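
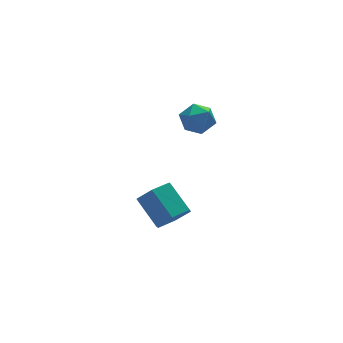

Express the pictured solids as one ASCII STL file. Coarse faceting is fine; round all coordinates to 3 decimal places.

solid 
facet normal 0.308 0.784 0.538
outer loop
vertex 2.109 3.29 2.486
vertex 2.041 2.828 3.198
vertex 2.774 2.837 2.765
endloop
endfacet
facet normal 0.592 0.797 -0.116
outer loop
vertex 2.109 3.29 2.486
vertex 2.774 2.837 2.765
vertex 2.589 2.853 1.934
endloop
endfacet
facet normal 0.057 0.806 -0.589
outer loop
vertex 2.109 3.29 2.486
vertex 2.589 2.853 1.934
vertex 1.741 2.854 1.853
endloop
endfacet
facet normal -0.559 0.798 -0.225
outer loop
vertex 2.109 3.29 2.486
vertex 1.741 2.854 1.853
vertex 1.403 2.838 2.635
endloop
endfacet
facet normal -0.403 0.785 0.471
outer loop
vertex 2.109 3.29 2.486
vertex 1.403 2.838 2.635
vertex 2.041 2.828 3.198
endloop
endfacet
facet normal 0.959 0.193 -0.210
outer loop
vertex 2.589 2.853 1.934
vertex 2.774 2.837 2.765
vertex 2.817 2.122 2.305
endloop
endfacet
facet normal 0.499 0.172 0.849
outer loop
vertex 2.774 2.837 2.765
vertex 2.041 2.828 3.198
vertex 2.479 2.106 3.087
endloop
endfacet
facet normal -0.650 0.173 0.740
outer loop
vertex 2.041 2.828 3.198
vertex 1.403 2.838 2.635
vertex 1.631 2.107 3.006
endloop
endfacet
facet normal -0.902 0.194 -0.386
outer loop
vertex 1.403 2.838 2.635
vertex 1.741 2.854 1.853
vertex 1.446 2.123 2.175
endloop
endfacet
facet normal 0.093 0.206 -0.974
outer loop
vertex 1.741 2.854 1.853
vertex 2.589 2.853 1.934
vertex 2.179 2.132 1.742
endloop
endfacet
facet normal 0.559 -0.798 0.225
outer loop
vertex 2.111 1.67 2.454
vertex 2.817 2.122 2.305
vertex 2.479 2.106 3.087
endloop
endfacet
facet normal -0.057 -0.806 0.589
outer loop
vertex 2.111 1.67 2.454
vertex 2.479 2.106 3.087
vertex 1.631 2.107 3.006
endloop
endfacet
facet normal -0.592 -0.797 0.116
outer loop
vertex 2.111 1.67 2.454
vertex 1.631 2.107 3.006
vertex 1.446 2.123 2.175
endloop
endfacet
facet normal -0.308 -0.784 -0.538
outer loop
vertex 2.111 1.67 2.454
vertex 1.446 2.123 2.175
vertex 2.179 2.132 1.742
endloop
endfacet
facet normal 0.403 -0.785 -0.471
outer loop
vertex 2.111 1.67 2.454
vertex 2.179 2.132 1.742
vertex 2.817 2.122 2.305
endloop
endfacet
facet normal 0.902 -0.194 0.386
outer loop
vertex 2.479 2.106 3.087
vertex 2.817 2.122 2.305
vertex 2.774 2.837 2.765
endloop
endfacet
facet normal -0.093 -0.206 0.974
outer loop
vertex 1.631 2.107 3.006
vertex 2.479 2.106 3.087
vertex 2.041 2.828 3.198
endloop
endfacet
facet normal -0.959 -0.193 0.210
outer loop
vertex 1.446 2.123 2.175
vertex 1.631 2.107 3.006
vertex 1.403 2.838 2.635
endloop
endfacet
facet normal -0.499 -0.172 -0.849
outer loop
vertex 2.179 2.132 1.742
vertex 1.446 2.123 2.175
vertex 1.741 2.854 1.853
endloop
endfacet
facet normal 0.650 -0.173 -0.740
outer loop
vertex 2.817 2.122 2.305
vertex 2.179 2.132 1.742
vertex 2.589 2.853 1.934
endloop
endfacet
facet normal 0.308 -0.744 -0.592
outer loop
vertex 1.466 1.504 -2.539
vertex 0.854 1.775 -3.198
vertex 1.725 2.13 -3.191
endloop
endfacet
facet normal 0.911 0.050 0.410
outer loop
vertex 1.466 1.504 -2.539
vertex 1.725 2.13 -3.191
vertex 0.958 2.733 -1.562
endloop
endfacet
facet normal 0.911 0.050 0.410
outer loop
vertex 0.958 2.733 -1.562
vertex 1.725 2.13 -3.191
vertex 1.217 3.359 -2.214
endloop
endfacet
facet normal -0.308 0.744 0.592
outer loop
vertex 0.958 2.733 -1.562
vertex 1.217 3.359 -2.214
vertex 0.346 3.005 -2.222
endloop
endfacet
facet normal 0.308 -0.745 -0.592
outer loop
vertex 1.725 2.13 -3.191
vertex 0.854 1.775 -3.198
vertex 1.113 2.401 -3.851
endloop
endfacet
facet normal 0.694 0.602 -0.396
outer loop
vertex 1.725 2.13 -3.191
vertex 1.113 2.401 -3.851
vertex 1.217 3.359 -2.214
endloop
endfacet
facet normal 0.694 0.602 -0.396
outer loop
vertex 1.217 3.359 -2.214
vertex 1.113 2.401 -3.851
vertex 0.605 3.63 -2.874
endloop
endfacet
facet normal -0.308 0.745 0.592
outer loop
vertex 1.217 3.359 -2.214
vertex 0.605 3.63 -2.874
vertex 0.346 3.005 -2.222
endloop
endfacet
facet normal 0.307 -0.745 -0.592
outer loop
vertex 1.113 2.401 -3.851
vertex 0.854 1.775 -3.198
vertex 0.242 2.047 -3.858
endloop
endfacet
facet normal -0.217 0.551 -0.806
outer loop
vertex 1.113 2.401 -3.851
vertex 0.242 2.047 -3.858
vertex 0.605 3.63 -2.874
endloop
endfacet
facet normal -0.217 0.551 -0.806
outer loop
vertex 0.605 3.63 -2.874
vertex 0.242 2.047 -3.858
vertex -0.266 3.276 -2.881
endloop
endfacet
facet normal -0.308 0.745 0.592
outer loop
vertex 0.605 3.63 -2.874
vertex -0.266 3.276 -2.881
vertex 0.346 3.005 -2.222
endloop
endfacet
facet normal 0.308 -0.744 -0.592
outer loop
vertex 0.242 2.047 -3.858
vertex 0.854 1.775 -3.198
vertex -0.017 1.421 -3.206
endloop
endfacet
facet normal -0.911 -0.050 -0.410
outer loop
vertex 0.242 2.047 -3.858
vertex -0.017 1.421 -3.206
vertex -0.266 3.276 -2.881
endloop
endfacet
facet normal -0.911 -0.050 -0.410
outer loop
vertex -0.266 3.276 -2.881
vertex -0.017 1.421 -3.206
vertex -0.525 2.65 -2.229
endloop
endfacet
facet normal -0.308 0.744 0.592
outer loop
vertex -0.266 3.276 -2.881
vertex -0.525 2.65 -2.229
vertex 0.346 3.005 -2.222
endloop
endfacet
facet normal 0.308 -0.745 -0.592
outer loop
vertex -0.017 1.421 -3.206
vertex 0.854 1.775 -3.198
vertex 0.595 1.15 -2.546
endloop
endfacet
facet normal -0.694 -0.602 0.396
outer loop
vertex -0.017 1.421 -3.206
vertex 0.595 1.15 -2.546
vertex -0.525 2.65 -2.229
endloop
endfacet
facet normal -0.694 -0.602 0.396
outer loop
vertex -0.525 2.65 -2.229
vertex 0.595 1.15 -2.546
vertex 0.087 2.379 -1.569
endloop
endfacet
facet normal -0.308 0.745 0.592
outer loop
vertex -0.525 2.65 -2.229
vertex 0.087 2.379 -1.569
vertex 0.346 3.005 -2.222
endloop
endfacet
facet normal 0.308 -0.745 -0.592
outer loop
vertex 0.595 1.15 -2.546
vertex 0.854 1.775 -3.198
vertex 1.466 1.504 -2.539
endloop
endfacet
facet normal 0.217 -0.551 0.806
outer loop
vertex 0.595 1.15 -2.546
vertex 1.466 1.504 -2.539
vertex 0.087 2.379 -1.569
endloop
endfacet
facet normal 0.217 -0.551 0.806
outer loop
vertex 0.087 2.379 -1.569
vertex 1.466 1.504 -2.539
vertex 0.958 2.733 -1.562
endloop
endfacet
facet normal -0.307 0.745 0.592
outer loop
vertex 0.087 2.379 -1.569
vertex 0.958 2.733 -1.562
vertex 0.346 3.005 -2.222
endloop
endfacet

endsolid


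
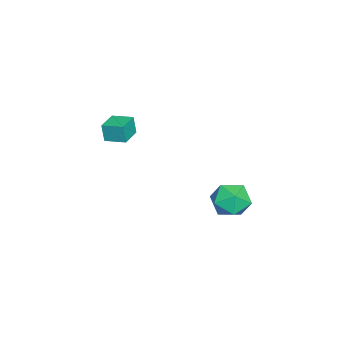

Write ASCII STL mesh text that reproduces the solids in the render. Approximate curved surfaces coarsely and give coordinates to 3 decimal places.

solid 
facet normal -0.983 0.179 -0.037
outer loop
vertex -1.777 -4.088 2.107
vertex -1.578 -2.959 2.284
vertex -1.711 -3.937 1.07
endloop
endfacet
facet normal -0.172 -0.973 -0.153
outer loop
vertex -0.482 -4.161 1.116
vertex -1.777 -4.088 2.107
vertex -1.711 -3.937 1.07
endloop
endfacet
facet normal -0.983 0.179 -0.037
outer loop
vertex -1.711 -3.937 1.07
vertex -1.578 -2.959 2.284
vertex -1.512 -2.808 1.247
endloop
endfacet
facet normal 0.063 0.144 -0.988
outer loop
vertex -1.512 -2.808 1.247
vertex -0.482 -4.161 1.116
vertex -1.711 -3.937 1.07
endloop
endfacet
facet normal -0.063 -0.144 0.988
outer loop
vertex -1.777 -4.088 2.107
vertex -0.349 -3.183 2.33
vertex -1.578 -2.959 2.284
endloop
endfacet
facet normal -0.172 -0.973 -0.153
outer loop
vertex -0.548 -4.312 2.153
vertex -1.777 -4.088 2.107
vertex -0.482 -4.161 1.116
endloop
endfacet
facet normal -0.063 -0.144 0.988
outer loop
vertex -0.548 -4.312 2.153
vertex -0.349 -3.183 2.33
vertex -1.777 -4.088 2.107
endloop
endfacet
facet normal 0.172 0.973 0.153
outer loop
vertex -1.578 -2.959 2.284
vertex -0.349 -3.183 2.33
vertex -1.512 -2.808 1.247
endloop
endfacet
facet normal 0.063 0.144 -0.988
outer loop
vertex -0.283 -3.032 1.293
vertex -0.482 -4.161 1.116
vertex -1.512 -2.808 1.247
endloop
endfacet
facet normal 0.172 0.973 0.153
outer loop
vertex -1.512 -2.808 1.247
vertex -0.349 -3.183 2.33
vertex -0.283 -3.032 1.293
endloop
endfacet
facet normal 0.983 -0.179 0.037
outer loop
vertex -0.283 -3.032 1.293
vertex -0.548 -4.312 2.153
vertex -0.482 -4.161 1.116
endloop
endfacet
facet normal 0.983 -0.179 0.037
outer loop
vertex -0.349 -3.183 2.33
vertex -0.548 -4.312 2.153
vertex -0.283 -3.032 1.293
endloop
endfacet
facet normal -0.420 0.875 0.241
outer loop
vertex 2.75 3.701 0.029
vertex 1.761 3.307 -0.262
vertex 2.118 3.192 0.777
endloop
endfacet
facet normal 0.157 0.750 0.643
outer loop
vertex 2.75 3.701 0.029
vertex 2.118 3.192 0.777
vertex 3.203 2.993 0.745
endloop
endfacet
facet normal 0.715 0.667 0.207
outer loop
vertex 2.75 3.701 0.029
vertex 3.203 2.993 0.745
vertex 3.517 2.985 -0.314
endloop
endfacet
facet normal 0.485 0.742 -0.463
outer loop
vertex 2.75 3.701 0.029
vertex 3.517 2.985 -0.314
vertex 2.626 3.179 -0.936
endloop
endfacet
facet normal -0.216 0.870 -0.443
outer loop
vertex 2.75 3.701 0.029
vertex 2.626 3.179 -0.936
vertex 1.761 3.307 -0.262
endloop
endfacet
facet normal 0.054 0.134 0.990
outer loop
vertex 3.203 2.993 0.745
vertex 2.118 3.192 0.777
vertex 2.494 2.161 0.896
endloop
endfacet
facet normal -0.878 0.337 0.339
outer loop
vertex 2.118 3.192 0.777
vertex 1.761 3.307 -0.262
vertex 1.603 2.355 0.274
endloop
endfacet
facet normal -0.550 0.329 -0.768
outer loop
vertex 1.761 3.307 -0.262
vertex 2.626 3.179 -0.936
vertex 1.917 2.347 -0.785
endloop
endfacet
facet normal 0.586 0.121 -0.801
outer loop
vertex 2.626 3.179 -0.936
vertex 3.517 2.985 -0.314
vertex 3.002 2.148 -0.817
endloop
endfacet
facet normal 0.959 0.001 0.284
outer loop
vertex 3.517 2.985 -0.314
vertex 3.203 2.993 0.745
vertex 3.359 2.033 0.222
endloop
endfacet
facet normal -0.485 -0.742 0.463
outer loop
vertex 2.37 1.639 -0.069
vertex 2.494 2.161 0.896
vertex 1.603 2.355 0.274
endloop
endfacet
facet normal -0.715 -0.667 -0.207
outer loop
vertex 2.37 1.639 -0.069
vertex 1.603 2.355 0.274
vertex 1.917 2.347 -0.785
endloop
endfacet
facet normal -0.157 -0.750 -0.643
outer loop
vertex 2.37 1.639 -0.069
vertex 1.917 2.347 -0.785
vertex 3.002 2.148 -0.817
endloop
endfacet
facet normal 0.420 -0.875 -0.241
outer loop
vertex 2.37 1.639 -0.069
vertex 3.002 2.148 -0.817
vertex 3.359 2.033 0.222
endloop
endfacet
facet normal 0.216 -0.870 0.443
outer loop
vertex 2.37 1.639 -0.069
vertex 3.359 2.033 0.222
vertex 2.494 2.161 0.896
endloop
endfacet
facet normal -0.586 -0.121 0.801
outer loop
vertex 1.603 2.355 0.274
vertex 2.494 2.161 0.896
vertex 2.118 3.192 0.777
endloop
endfacet
facet normal -0.959 -0.001 -0.284
outer loop
vertex 1.917 2.347 -0.785
vertex 1.603 2.355 0.274
vertex 1.761 3.307 -0.262
endloop
endfacet
facet normal -0.054 -0.134 -0.990
outer loop
vertex 3.002 2.148 -0.817
vertex 1.917 2.347 -0.785
vertex 2.626 3.179 -0.936
endloop
endfacet
facet normal 0.878 -0.337 -0.339
outer loop
vertex 3.359 2.033 0.222
vertex 3.002 2.148 -0.817
vertex 3.517 2.985 -0.314
endloop
endfacet
facet normal 0.550 -0.329 0.768
outer loop
vertex 2.494 2.161 0.896
vertex 3.359 2.033 0.222
vertex 3.203 2.993 0.745
endloop
endfacet

endsolid


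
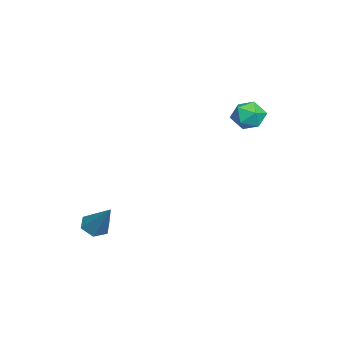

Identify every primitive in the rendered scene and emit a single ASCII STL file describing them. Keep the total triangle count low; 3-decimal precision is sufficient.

solid 
facet normal -0.491 -0.439 -0.752
outer loop
vertex 2.545 -2.163 -1.633
vertex 2.14 -1.693 -1.643
vertex 2.652 -1.668 -1.992
endloop
endfacet
facet normal 0.959 -0.270 -0.087
outer loop
vertex 2.545 -2.163 -1.633
vertex 2.652 -1.668 -1.992
vertex 3.02 -0.907 -0.297
endloop
endfacet
facet normal -0.491 -0.439 -0.752
outer loop
vertex 2.652 -1.668 -1.992
vertex 2.14 -1.693 -1.643
vertex 2.248 -1.199 -2.002
endloop
endfacet
facet normal 0.694 0.589 -0.415
outer loop
vertex 2.652 -1.668 -1.992
vertex 2.248 -1.199 -2.002
vertex 3.02 -0.907 -0.297
endloop
endfacet
facet normal -0.492 -0.439 -0.752
outer loop
vertex 2.248 -1.199 -2.002
vertex 2.14 -1.693 -1.643
vertex 1.736 -1.223 -1.653
endloop
endfacet
facet normal -0.123 0.986 -0.113
outer loop
vertex 2.248 -1.199 -2.002
vertex 1.736 -1.223 -1.653
vertex 3.02 -0.907 -0.297
endloop
endfacet
facet normal -0.491 -0.438 -0.753
outer loop
vertex 1.736 -1.223 -1.653
vertex 2.14 -1.693 -1.643
vertex 1.628 -1.717 -1.295
endloop
endfacet
facet normal -0.676 0.523 0.518
outer loop
vertex 1.736 -1.223 -1.653
vertex 1.628 -1.717 -1.295
vertex 3.02 -0.907 -0.297
endloop
endfacet
facet normal -0.491 -0.439 -0.753
outer loop
vertex 1.628 -1.717 -1.295
vertex 2.14 -1.693 -1.643
vertex 2.033 -2.187 -1.285
endloop
endfacet
facet normal -0.411 -0.337 0.847
outer loop
vertex 1.628 -1.717 -1.295
vertex 2.033 -2.187 -1.285
vertex 3.02 -0.907 -0.297
endloop
endfacet
facet normal -0.491 -0.439 -0.753
outer loop
vertex 2.033 -2.187 -1.285
vertex 2.14 -1.693 -1.643
vertex 2.545 -2.163 -1.633
endloop
endfacet
facet normal 0.405 -0.734 0.546
outer loop
vertex 2.033 -2.187 -1.285
vertex 2.545 -2.163 -1.633
vertex 3.02 -0.907 -0.297
endloop
endfacet
facet normal -0.635 0.756 -0.156
outer loop
vertex -3.14 3.951 1.977
vertex -3.5 3.789 2.66
vertex -2.895 4.294 2.644
endloop
endfacet
facet normal -0.001 0.889 -0.457
outer loop
vertex -3.14 3.951 1.977
vertex -2.895 4.294 2.644
vertex -2.368 4.026 2.122
endloop
endfacet
facet normal 0.137 0.366 -0.921
outer loop
vertex -3.14 3.951 1.977
vertex -2.368 4.026 2.122
vertex -2.648 3.356 1.814
endloop
endfacet
facet normal -0.412 -0.092 -0.907
outer loop
vertex -3.14 3.951 1.977
vertex -2.648 3.356 1.814
vertex -3.348 3.21 2.147
endloop
endfacet
facet normal -0.889 0.150 -0.433
outer loop
vertex -3.14 3.951 1.977
vertex -3.348 3.21 2.147
vertex -3.5 3.789 2.66
endloop
endfacet
facet normal 0.496 0.867 0.056
outer loop
vertex -2.368 4.026 2.122
vertex -2.895 4.294 2.644
vertex -2.252 3.91 2.893
endloop
endfacet
facet normal -0.530 0.652 0.542
outer loop
vertex -2.895 4.294 2.644
vertex -3.5 3.789 2.66
vertex -2.952 3.764 3.226
endloop
endfacet
facet normal -0.940 -0.328 0.092
outer loop
vertex -3.5 3.789 2.66
vertex -3.348 3.21 2.147
vertex -3.232 3.094 2.918
endloop
endfacet
facet normal -0.170 -0.720 -0.673
outer loop
vertex -3.348 3.21 2.147
vertex -2.648 3.356 1.814
vertex -2.705 2.826 2.396
endloop
endfacet
facet normal 0.719 0.019 -0.695
outer loop
vertex -2.648 3.356 1.814
vertex -2.368 4.026 2.122
vertex -2.1 3.331 2.38
endloop
endfacet
facet normal 0.412 0.092 0.907
outer loop
vertex -2.46 3.169 3.063
vertex -2.252 3.91 2.893
vertex -2.952 3.764 3.226
endloop
endfacet
facet normal -0.137 -0.366 0.921
outer loop
vertex -2.46 3.169 3.063
vertex -2.952 3.764 3.226
vertex -3.232 3.094 2.918
endloop
endfacet
facet normal 0.001 -0.889 0.457
outer loop
vertex -2.46 3.169 3.063
vertex -3.232 3.094 2.918
vertex -2.705 2.826 2.396
endloop
endfacet
facet normal 0.635 -0.756 0.156
outer loop
vertex -2.46 3.169 3.063
vertex -2.705 2.826 2.396
vertex -2.1 3.331 2.38
endloop
endfacet
facet normal 0.889 -0.150 0.433
outer loop
vertex -2.46 3.169 3.063
vertex -2.1 3.331 2.38
vertex -2.252 3.91 2.893
endloop
endfacet
facet normal 0.170 0.720 0.673
outer loop
vertex -2.952 3.764 3.226
vertex -2.252 3.91 2.893
vertex -2.895 4.294 2.644
endloop
endfacet
facet normal -0.719 -0.019 0.695
outer loop
vertex -3.232 3.094 2.918
vertex -2.952 3.764 3.226
vertex -3.5 3.789 2.66
endloop
endfacet
facet normal -0.496 -0.867 -0.056
outer loop
vertex -2.705 2.826 2.396
vertex -3.232 3.094 2.918
vertex -3.348 3.21 2.147
endloop
endfacet
facet normal 0.530 -0.652 -0.542
outer loop
vertex -2.1 3.331 2.38
vertex -2.705 2.826 2.396
vertex -2.648 3.356 1.814
endloop
endfacet
facet normal 0.940 0.328 -0.092
outer loop
vertex -2.252 3.91 2.893
vertex -2.1 3.331 2.38
vertex -2.368 4.026 2.122
endloop
endfacet

endsolid


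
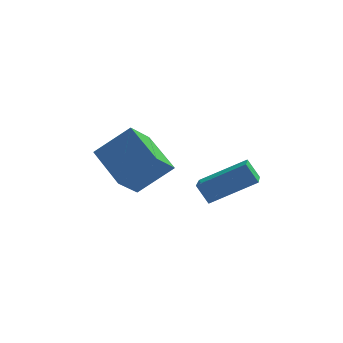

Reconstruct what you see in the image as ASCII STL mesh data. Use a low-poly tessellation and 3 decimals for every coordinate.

solid 
facet normal -0.433 -0.641 0.634
outer loop
vertex 0.076 2.421 0.456
vertex -0.995 4.047 1.368
vertex -1.373 2.166 -0.793
endloop
endfacet
facet normal 0.498 -0.756 -0.424
outer loop
vertex -0.705 3.153 -1.768
vertex 0.076 2.421 0.456
vertex -1.373 2.166 -0.793
endloop
endfacet
facet normal -0.433 -0.641 0.634
outer loop
vertex -1.373 2.166 -0.793
vertex -0.995 4.047 1.368
vertex -2.444 3.792 0.119
endloop
endfacet
facet normal -0.751 -0.131 -0.647
outer loop
vertex -2.444 3.792 0.119
vertex -0.705 3.153 -1.768
vertex -1.373 2.166 -0.793
endloop
endfacet
facet normal 0.751 0.131 0.647
outer loop
vertex 0.076 2.421 0.456
vertex -0.327 5.034 0.393
vertex -0.995 4.047 1.368
endloop
endfacet
facet normal 0.498 -0.756 -0.424
outer loop
vertex 0.744 3.408 -0.519
vertex 0.076 2.421 0.456
vertex -0.705 3.153 -1.768
endloop
endfacet
facet normal 0.751 0.131 0.647
outer loop
vertex 0.744 3.408 -0.519
vertex -0.327 5.034 0.393
vertex 0.076 2.421 0.456
endloop
endfacet
facet normal -0.498 0.756 0.424
outer loop
vertex -0.995 4.047 1.368
vertex -0.327 5.034 0.393
vertex -2.444 3.792 0.119
endloop
endfacet
facet normal -0.751 -0.131 -0.647
outer loop
vertex -1.776 4.779 -0.856
vertex -0.705 3.153 -1.768
vertex -2.444 3.792 0.119
endloop
endfacet
facet normal -0.498 0.756 0.424
outer loop
vertex -2.444 3.792 0.119
vertex -0.327 5.034 0.393
vertex -1.776 4.779 -0.856
endloop
endfacet
facet normal 0.433 0.641 -0.634
outer loop
vertex -1.776 4.779 -0.856
vertex 0.744 3.408 -0.519
vertex -0.705 3.153 -1.768
endloop
endfacet
facet normal 0.433 0.641 -0.634
outer loop
vertex -0.327 5.034 0.393
vertex 0.744 3.408 -0.519
vertex -1.776 4.779 -0.856
endloop
endfacet
facet normal -0.493 0.299 0.817
outer loop
vertex 3.488 1.942 0.425
vertex 3.561 3.898 -0.247
vertex 1.611 1.658 -0.604
endloop
endfacet
facet normal -0.035 -0.945 0.325
outer loop
vertex 2.099 1.362 -1.413
vertex 3.488 1.942 0.425
vertex 1.611 1.658 -0.604
endloop
endfacet
facet normal -0.493 0.299 0.817
outer loop
vertex 1.611 1.658 -0.604
vertex 3.561 3.898 -0.247
vertex 1.684 3.614 -1.277
endloop
endfacet
facet normal -0.869 -0.131 -0.476
outer loop
vertex 1.684 3.614 -1.277
vertex 2.099 1.362 -1.413
vertex 1.611 1.658 -0.604
endloop
endfacet
facet normal 0.869 0.131 0.476
outer loop
vertex 3.488 1.942 0.425
vertex 4.049 3.602 -1.056
vertex 3.561 3.898 -0.247
endloop
endfacet
facet normal -0.035 -0.945 0.325
outer loop
vertex 3.976 1.646 -0.383
vertex 3.488 1.942 0.425
vertex 2.099 1.362 -1.413
endloop
endfacet
facet normal 0.869 0.132 0.477
outer loop
vertex 3.976 1.646 -0.383
vertex 4.049 3.602 -1.056
vertex 3.488 1.942 0.425
endloop
endfacet
facet normal 0.035 0.945 -0.325
outer loop
vertex 3.561 3.898 -0.247
vertex 4.049 3.602 -1.056
vertex 1.684 3.614 -1.277
endloop
endfacet
facet normal -0.869 -0.131 -0.477
outer loop
vertex 2.172 3.318 -2.085
vertex 2.099 1.362 -1.413
vertex 1.684 3.614 -1.277
endloop
endfacet
facet normal 0.035 0.945 -0.325
outer loop
vertex 1.684 3.614 -1.277
vertex 4.049 3.602 -1.056
vertex 2.172 3.318 -2.085
endloop
endfacet
facet normal 0.493 -0.299 -0.817
outer loop
vertex 2.172 3.318 -2.085
vertex 3.976 1.646 -0.383
vertex 2.099 1.362 -1.413
endloop
endfacet
facet normal 0.493 -0.299 -0.817
outer loop
vertex 4.049 3.602 -1.056
vertex 3.976 1.646 -0.383
vertex 2.172 3.318 -2.085
endloop
endfacet

endsolid


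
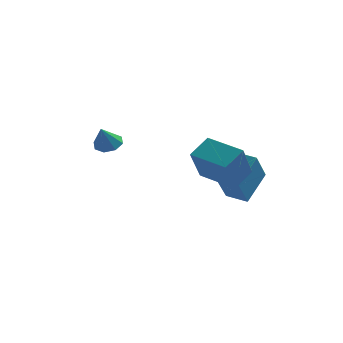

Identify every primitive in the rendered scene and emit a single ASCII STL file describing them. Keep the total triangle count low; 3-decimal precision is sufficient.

solid 
facet normal -0.960 0.244 0.141
outer loop
vertex 1.045 -0.862 -2.44
vertex 1.592 0.542 -1.141
vertex 1.175 0.581 -4.056
endloop
endfacet
facet normal -0.275 -0.706 -0.653
outer loop
vertex 2.288 0.298 -4.219
vertex 1.045 -0.862 -2.44
vertex 1.175 0.581 -4.056
endloop
endfacet
facet normal -0.960 0.244 0.141
outer loop
vertex 1.175 0.581 -4.056
vertex 1.592 0.542 -1.141
vertex 1.722 1.985 -2.757
endloop
endfacet
facet normal 0.060 0.665 -0.744
outer loop
vertex 1.722 1.985 -2.757
vertex 2.288 0.298 -4.219
vertex 1.175 0.581 -4.056
endloop
endfacet
facet normal -0.060 -0.665 0.744
outer loop
vertex 1.045 -0.862 -2.44
vertex 2.705 0.259 -1.304
vertex 1.592 0.542 -1.141
endloop
endfacet
facet normal -0.275 -0.706 -0.653
outer loop
vertex 2.158 -1.145 -2.603
vertex 1.045 -0.862 -2.44
vertex 2.288 0.298 -4.219
endloop
endfacet
facet normal -0.060 -0.665 0.744
outer loop
vertex 2.158 -1.145 -2.603
vertex 2.705 0.259 -1.304
vertex 1.045 -0.862 -2.44
endloop
endfacet
facet normal 0.275 0.706 0.653
outer loop
vertex 1.592 0.542 -1.141
vertex 2.705 0.259 -1.304
vertex 1.722 1.985 -2.757
endloop
endfacet
facet normal 0.060 0.665 -0.744
outer loop
vertex 2.835 1.702 -2.92
vertex 2.288 0.298 -4.219
vertex 1.722 1.985 -2.757
endloop
endfacet
facet normal 0.275 0.706 0.653
outer loop
vertex 1.722 1.985 -2.757
vertex 2.705 0.259 -1.304
vertex 2.835 1.702 -2.92
endloop
endfacet
facet normal 0.960 -0.244 -0.141
outer loop
vertex 2.835 1.702 -2.92
vertex 2.158 -1.145 -2.603
vertex 2.288 0.298 -4.219
endloop
endfacet
facet normal 0.960 -0.244 -0.141
outer loop
vertex 2.705 0.259 -1.304
vertex 2.158 -1.145 -2.603
vertex 2.835 1.702 -2.92
endloop
endfacet
facet normal -0.909 0.381 0.170
outer loop
vertex 1.171 -3.069 0.996
vertex 1.338 -1.913 -0.702
vertex 0.614 -4.068 0.26
endloop
endfacet
facet normal -0.082 -0.561 0.824
outer loop
vertex 2.422 -4.827 -0.078
vertex 1.171 -3.069 0.996
vertex 0.614 -4.068 0.26
endloop
endfacet
facet normal -0.909 0.381 0.170
outer loop
vertex 0.614 -4.068 0.26
vertex 1.338 -1.913 -0.702
vertex 0.781 -2.913 -1.437
endloop
endfacet
facet normal -0.410 -0.735 -0.541
outer loop
vertex 0.781 -2.913 -1.437
vertex 2.422 -4.827 -0.078
vertex 0.614 -4.068 0.26
endloop
endfacet
facet normal 0.410 0.735 0.541
outer loop
vertex 1.171 -3.069 0.996
vertex 3.146 -2.672 -1.04
vertex 1.338 -1.913 -0.702
endloop
endfacet
facet normal -0.081 -0.561 0.824
outer loop
vertex 2.979 -3.827 0.657
vertex 1.171 -3.069 0.996
vertex 2.422 -4.827 -0.078
endloop
endfacet
facet normal 0.409 0.735 0.541
outer loop
vertex 2.979 -3.827 0.657
vertex 3.146 -2.672 -1.04
vertex 1.171 -3.069 0.996
endloop
endfacet
facet normal 0.081 0.561 -0.824
outer loop
vertex 1.338 -1.913 -0.702
vertex 3.146 -2.672 -1.04
vertex 0.781 -2.913 -1.437
endloop
endfacet
facet normal -0.409 -0.735 -0.541
outer loop
vertex 2.589 -3.671 -1.776
vertex 2.422 -4.827 -0.078
vertex 0.781 -2.913 -1.437
endloop
endfacet
facet normal 0.081 0.562 -0.823
outer loop
vertex 0.781 -2.913 -1.437
vertex 3.146 -2.672 -1.04
vertex 2.589 -3.671 -1.776
endloop
endfacet
facet normal 0.909 -0.381 -0.170
outer loop
vertex 2.589 -3.671 -1.776
vertex 2.979 -3.827 0.657
vertex 2.422 -4.827 -0.078
endloop
endfacet
facet normal 0.909 -0.381 -0.170
outer loop
vertex 3.146 -2.672 -1.04
vertex 2.979 -3.827 0.657
vertex 2.589 -3.671 -1.776
endloop
endfacet
facet normal 0.103 0.519 -0.848
outer loop
vertex -3.177 -1.849 -0.194
vertex -3.903 -1.79 -0.246
vertex -3.373 -1.392 0.062
endloop
endfacet
facet normal 0.781 -0.015 0.625
outer loop
vertex -3.177 -1.849 -0.194
vertex -3.373 -1.392 0.062
vertex -4.037 -2.47 0.866
endloop
endfacet
facet normal 0.103 0.519 -0.848
outer loop
vertex -3.373 -1.392 0.062
vertex -3.903 -1.79 -0.246
vertex -3.88 -1.169 0.137
endloop
endfacet
facet normal 0.316 0.435 0.843
outer loop
vertex -3.373 -1.392 0.062
vertex -3.88 -1.169 0.137
vertex -4.037 -2.47 0.866
endloop
endfacet
facet normal 0.102 0.519 -0.848
outer loop
vertex -3.88 -1.169 0.137
vertex -3.903 -1.79 -0.246
vertex -4.4 -1.309 -0.011
endloop
endfacet
facet normal -0.358 0.489 0.795
outer loop
vertex -3.88 -1.169 0.137
vertex -4.4 -1.309 -0.011
vertex -4.037 -2.47 0.866
endloop
endfacet
facet normal 0.102 0.520 -0.848
outer loop
vertex -4.4 -1.309 -0.011
vertex -3.903 -1.79 -0.246
vertex -4.629 -1.731 -0.297
endloop
endfacet
facet normal -0.853 0.118 0.509
outer loop
vertex -4.4 -1.309 -0.011
vertex -4.629 -1.731 -0.297
vertex -4.037 -2.47 0.866
endloop
endfacet
facet normal 0.102 0.520 -0.848
outer loop
vertex -4.629 -1.731 -0.297
vertex -3.903 -1.79 -0.246
vertex -4.432 -2.187 -0.553
endloop
endfacet
facet normal -0.874 -0.462 0.151
outer loop
vertex -4.629 -1.731 -0.297
vertex -4.432 -2.187 -0.553
vertex -4.037 -2.47 0.866
endloop
endfacet
facet normal 0.103 0.519 -0.848
outer loop
vertex -4.432 -2.187 -0.553
vertex -3.903 -1.79 -0.246
vertex -3.926 -2.411 -0.629
endloop
endfacet
facet normal -0.412 -0.909 -0.066
outer loop
vertex -4.432 -2.187 -0.553
vertex -3.926 -2.411 -0.629
vertex -4.037 -2.47 0.866
endloop
endfacet
facet normal 0.102 0.519 -0.848
outer loop
vertex -3.926 -2.411 -0.629
vertex -3.903 -1.79 -0.246
vertex -3.406 -2.27 -0.48
endloop
endfacet
facet normal 0.267 -0.964 -0.018
outer loop
vertex -3.926 -2.411 -0.629
vertex -3.406 -2.27 -0.48
vertex -4.037 -2.47 0.866
endloop
endfacet
facet normal 0.103 0.520 -0.848
outer loop
vertex -3.406 -2.27 -0.48
vertex -3.903 -1.79 -0.246
vertex -3.177 -1.849 -0.194
endloop
endfacet
facet normal 0.759 -0.594 0.267
outer loop
vertex -3.406 -2.27 -0.48
vertex -3.177 -1.849 -0.194
vertex -4.037 -2.47 0.866
endloop
endfacet

endsolid


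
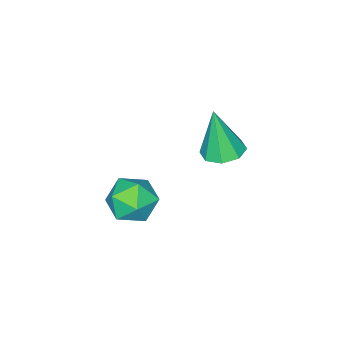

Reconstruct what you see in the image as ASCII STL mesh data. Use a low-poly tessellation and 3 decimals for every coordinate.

solid 
facet normal -0.647 0.383 0.659
outer loop
vertex 3.269 -1.205 -2.208
vertex 2.86 -2.151 -2.06
vertex 3.653 -1.829 -1.468
endloop
endfacet
facet normal -0.038 0.754 0.656
outer loop
vertex 3.269 -1.205 -2.208
vertex 3.653 -1.829 -1.468
vertex 4.299 -1.275 -2.068
endloop
endfacet
facet normal 0.069 0.998 -0.007
outer loop
vertex 3.269 -1.205 -2.208
vertex 4.299 -1.275 -2.068
vertex 3.905 -1.255 -3.031
endloop
endfacet
facet normal -0.475 0.777 -0.414
outer loop
vertex 3.269 -1.205 -2.208
vertex 3.905 -1.255 -3.031
vertex 3.015 -1.796 -3.026
endloop
endfacet
facet normal -0.918 0.397 -0.002
outer loop
vertex 3.269 -1.205 -2.208
vertex 3.015 -1.796 -3.026
vertex 2.86 -2.151 -2.06
endloop
endfacet
facet normal 0.494 0.305 0.814
outer loop
vertex 4.299 -1.275 -2.068
vertex 3.653 -1.829 -1.468
vertex 4.525 -2.264 -1.834
endloop
endfacet
facet normal -0.492 -0.294 0.819
outer loop
vertex 3.653 -1.829 -1.468
vertex 2.86 -2.151 -2.06
vertex 3.635 -2.805 -1.829
endloop
endfacet
facet normal -0.930 -0.271 -0.249
outer loop
vertex 2.86 -2.151 -2.06
vertex 3.015 -1.796 -3.026
vertex 3.241 -2.785 -2.792
endloop
endfacet
facet normal -0.213 0.342 -0.915
outer loop
vertex 3.015 -1.796 -3.026
vertex 3.905 -1.255 -3.031
vertex 3.887 -2.231 -3.392
endloop
endfacet
facet normal 0.667 0.699 -0.258
outer loop
vertex 3.905 -1.255 -3.031
vertex 4.299 -1.275 -2.068
vertex 4.68 -1.909 -2.8
endloop
endfacet
facet normal 0.475 -0.777 0.414
outer loop
vertex 4.271 -2.855 -2.652
vertex 4.525 -2.264 -1.834
vertex 3.635 -2.805 -1.829
endloop
endfacet
facet normal -0.069 -0.998 0.007
outer loop
vertex 4.271 -2.855 -2.652
vertex 3.635 -2.805 -1.829
vertex 3.241 -2.785 -2.792
endloop
endfacet
facet normal 0.038 -0.754 -0.656
outer loop
vertex 4.271 -2.855 -2.652
vertex 3.241 -2.785 -2.792
vertex 3.887 -2.231 -3.392
endloop
endfacet
facet normal 0.647 -0.383 -0.659
outer loop
vertex 4.271 -2.855 -2.652
vertex 3.887 -2.231 -3.392
vertex 4.68 -1.909 -2.8
endloop
endfacet
facet normal 0.918 -0.397 0.002
outer loop
vertex 4.271 -2.855 -2.652
vertex 4.68 -1.909 -2.8
vertex 4.525 -2.264 -1.834
endloop
endfacet
facet normal 0.213 -0.342 0.915
outer loop
vertex 3.635 -2.805 -1.829
vertex 4.525 -2.264 -1.834
vertex 3.653 -1.829 -1.468
endloop
endfacet
facet normal -0.667 -0.699 0.258
outer loop
vertex 3.241 -2.785 -2.792
vertex 3.635 -2.805 -1.829
vertex 2.86 -2.151 -2.06
endloop
endfacet
facet normal -0.494 -0.305 -0.814
outer loop
vertex 3.887 -2.231 -3.392
vertex 3.241 -2.785 -2.792
vertex 3.015 -1.796 -3.026
endloop
endfacet
facet normal 0.492 0.294 -0.819
outer loop
vertex 4.68 -1.909 -2.8
vertex 3.887 -2.231 -3.392
vertex 3.905 -1.255 -3.031
endloop
endfacet
facet normal 0.930 0.271 0.249
outer loop
vertex 4.525 -2.264 -1.834
vertex 4.68 -1.909 -2.8
vertex 4.299 -1.275 -2.068
endloop
endfacet
facet normal -0.044 0.201 -0.979
outer loop
vertex 2.267 0.748 0.452
vertex 1.626 0.242 0.377
vertex 1.719 1.041 0.537
endloop
endfacet
facet normal 0.469 0.735 0.491
outer loop
vertex 2.267 0.748 0.452
vertex 1.719 1.041 0.537
vertex 1.714 -0.162 2.343
endloop
endfacet
facet normal -0.044 0.201 -0.979
outer loop
vertex 1.719 1.041 0.537
vertex 1.626 0.242 0.377
vertex 1.116 0.866 0.528
endloop
endfacet
facet normal -0.242 0.808 0.537
outer loop
vertex 1.719 1.041 0.537
vertex 1.116 0.866 0.528
vertex 1.714 -0.162 2.343
endloop
endfacet
facet normal -0.043 0.202 -0.979
outer loop
vertex 1.116 0.866 0.528
vertex 1.626 0.242 0.377
vertex 0.812 0.326 0.43
endloop
endfacet
facet normal -0.802 0.366 0.472
outer loop
vertex 1.116 0.866 0.528
vertex 0.812 0.326 0.43
vertex 1.714 -0.162 2.343
endloop
endfacet
facet normal -0.043 0.201 -0.979
outer loop
vertex 0.812 0.326 0.43
vertex 1.626 0.242 0.377
vertex 0.985 -0.264 0.301
endloop
endfacet
facet normal -0.883 -0.332 0.332
outer loop
vertex 0.812 0.326 0.43
vertex 0.985 -0.264 0.301
vertex 1.714 -0.162 2.343
endloop
endfacet
facet normal -0.044 0.202 -0.978
outer loop
vertex 0.985 -0.264 0.301
vertex 1.626 0.242 0.377
vertex 1.534 -0.557 0.216
endloop
endfacet
facet normal -0.437 -0.877 0.200
outer loop
vertex 0.985 -0.264 0.301
vertex 1.534 -0.557 0.216
vertex 1.714 -0.162 2.343
endloop
endfacet
facet normal -0.042 0.202 -0.978
outer loop
vertex 1.534 -0.557 0.216
vertex 1.626 0.242 0.377
vertex 2.136 -0.382 0.226
endloop
endfacet
facet normal 0.273 -0.950 0.153
outer loop
vertex 1.534 -0.557 0.216
vertex 2.136 -0.382 0.226
vertex 1.714 -0.162 2.343
endloop
endfacet
facet normal -0.044 0.201 -0.979
outer loop
vertex 2.136 -0.382 0.226
vertex 1.626 0.242 0.377
vertex 2.44 0.158 0.323
endloop
endfacet
facet normal 0.833 -0.508 0.219
outer loop
vertex 2.136 -0.382 0.226
vertex 2.44 0.158 0.323
vertex 1.714 -0.162 2.343
endloop
endfacet
facet normal -0.044 0.201 -0.979
outer loop
vertex 2.44 0.158 0.323
vertex 1.626 0.242 0.377
vertex 2.267 0.748 0.452
endloop
endfacet
facet normal 0.914 0.190 0.359
outer loop
vertex 2.44 0.158 0.323
vertex 2.267 0.748 0.452
vertex 1.714 -0.162 2.343
endloop
endfacet

endsolid


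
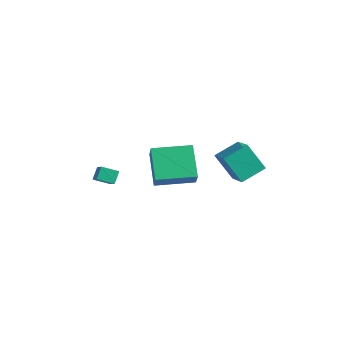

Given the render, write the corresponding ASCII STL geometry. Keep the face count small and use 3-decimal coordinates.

solid 
facet normal -0.627 -0.098 0.773
outer loop
vertex 3.667 -0.258 4.03
vertex 4.103 1.047 4.55
vertex 2.385 0.545 3.091
endloop
endfacet
facet normal -0.297 -0.887 -0.354
outer loop
vertex 3.457 0.713 1.77
vertex 3.667 -0.258 4.03
vertex 2.385 0.545 3.091
endloop
endfacet
facet normal -0.627 -0.099 0.773
outer loop
vertex 2.385 0.545 3.091
vertex 4.103 1.047 4.55
vertex 2.82 1.849 3.611
endloop
endfacet
facet normal -0.720 0.451 -0.527
outer loop
vertex 2.82 1.849 3.611
vertex 3.457 0.713 1.77
vertex 2.385 0.545 3.091
endloop
endfacet
facet normal 0.720 -0.451 0.527
outer loop
vertex 3.667 -0.258 4.03
vertex 5.175 1.215 3.229
vertex 4.103 1.047 4.55
endloop
endfacet
facet normal -0.296 -0.887 -0.354
outer loop
vertex 4.74 -0.089 2.709
vertex 3.667 -0.258 4.03
vertex 3.457 0.713 1.77
endloop
endfacet
facet normal 0.720 -0.451 0.527
outer loop
vertex 4.74 -0.089 2.709
vertex 5.175 1.215 3.229
vertex 3.667 -0.258 4.03
endloop
endfacet
facet normal 0.296 0.887 0.353
outer loop
vertex 4.103 1.047 4.55
vertex 5.175 1.215 3.229
vertex 2.82 1.849 3.611
endloop
endfacet
facet normal -0.720 0.451 -0.527
outer loop
vertex 3.893 2.018 2.29
vertex 3.457 0.713 1.77
vertex 2.82 1.849 3.611
endloop
endfacet
facet normal 0.296 0.887 0.354
outer loop
vertex 2.82 1.849 3.611
vertex 5.175 1.215 3.229
vertex 3.893 2.018 2.29
endloop
endfacet
facet normal 0.627 0.098 -0.773
outer loop
vertex 3.893 2.018 2.29
vertex 4.74 -0.089 2.709
vertex 3.457 0.713 1.77
endloop
endfacet
facet normal 0.627 0.099 -0.772
outer loop
vertex 5.175 1.215 3.229
vertex 4.74 -0.089 2.709
vertex 3.893 2.018 2.29
endloop
endfacet
facet normal -0.646 0.414 -0.642
outer loop
vertex -3.323 -2.115 0.628
vertex -2.619 -1.539 0.291
vertex -3.133 -2.667 0.081
endloop
endfacet
facet normal -0.726 -0.594 0.347
outer loop
vertex -2.301 -3.201 0.909
vertex -3.323 -2.115 0.628
vertex -3.133 -2.667 0.081
endloop
endfacet
facet normal -0.646 0.414 -0.642
outer loop
vertex -3.133 -2.667 0.081
vertex -2.619 -1.539 0.291
vertex -2.429 -2.091 -0.256
endloop
endfacet
facet normal 0.237 -0.690 -0.684
outer loop
vertex -2.429 -2.091 -0.256
vertex -2.301 -3.201 0.909
vertex -3.133 -2.667 0.081
endloop
endfacet
facet normal -0.237 0.690 0.684
outer loop
vertex -3.323 -2.115 0.628
vertex -1.787 -2.073 1.119
vertex -2.619 -1.539 0.291
endloop
endfacet
facet normal -0.726 -0.594 0.347
outer loop
vertex -2.491 -2.649 1.456
vertex -3.323 -2.115 0.628
vertex -2.301 -3.201 0.909
endloop
endfacet
facet normal -0.237 0.690 0.684
outer loop
vertex -2.491 -2.649 1.456
vertex -1.787 -2.073 1.119
vertex -3.323 -2.115 0.628
endloop
endfacet
facet normal 0.726 0.594 -0.347
outer loop
vertex -2.619 -1.539 0.291
vertex -1.787 -2.073 1.119
vertex -2.429 -2.091 -0.256
endloop
endfacet
facet normal 0.237 -0.690 -0.684
outer loop
vertex -1.597 -2.625 0.572
vertex -2.301 -3.201 0.909
vertex -2.429 -2.091 -0.256
endloop
endfacet
facet normal 0.726 0.594 -0.347
outer loop
vertex -2.429 -2.091 -0.256
vertex -1.787 -2.073 1.119
vertex -1.597 -2.625 0.572
endloop
endfacet
facet normal 0.646 -0.414 0.642
outer loop
vertex -1.597 -2.625 0.572
vertex -2.491 -2.649 1.456
vertex -2.301 -3.201 0.909
endloop
endfacet
facet normal 0.646 -0.414 0.642
outer loop
vertex -1.787 -2.073 1.119
vertex -2.491 -2.649 1.456
vertex -1.597 -2.625 0.572
endloop
endfacet
facet normal -0.644 -0.765 -0.006
outer loop
vertex 0.767 -2.416 4.559
vertex 0.275 -1.994 3.585
vertex 2.032 -3.473 3.463
endloop
endfacet
facet normal 0.420 -0.360 0.833
outer loop
vertex 3.385 -1.866 3.475
vertex 0.767 -2.416 4.559
vertex 2.032 -3.473 3.463
endloop
endfacet
facet normal -0.644 -0.765 -0.007
outer loop
vertex 2.032 -3.473 3.463
vertex 0.275 -1.994 3.585
vertex 1.541 -3.051 2.488
endloop
endfacet
facet normal 0.639 -0.534 -0.553
outer loop
vertex 1.541 -3.051 2.488
vertex 3.385 -1.866 3.475
vertex 2.032 -3.473 3.463
endloop
endfacet
facet normal -0.639 0.534 0.554
outer loop
vertex 0.767 -2.416 4.559
vertex 1.628 -0.387 3.597
vertex 0.275 -1.994 3.585
endloop
endfacet
facet normal 0.420 -0.360 0.833
outer loop
vertex 2.119 -0.809 4.572
vertex 0.767 -2.416 4.559
vertex 3.385 -1.866 3.475
endloop
endfacet
facet normal -0.640 0.534 0.553
outer loop
vertex 2.119 -0.809 4.572
vertex 1.628 -0.387 3.597
vertex 0.767 -2.416 4.559
endloop
endfacet
facet normal -0.421 0.360 -0.833
outer loop
vertex 0.275 -1.994 3.585
vertex 1.628 -0.387 3.597
vertex 1.541 -3.051 2.488
endloop
endfacet
facet normal 0.639 -0.533 -0.554
outer loop
vertex 2.893 -1.444 2.501
vertex 3.385 -1.866 3.475
vertex 1.541 -3.051 2.488
endloop
endfacet
facet normal -0.420 0.360 -0.833
outer loop
vertex 1.541 -3.051 2.488
vertex 1.628 -0.387 3.597
vertex 2.893 -1.444 2.501
endloop
endfacet
facet normal 0.644 0.765 0.006
outer loop
vertex 2.893 -1.444 2.501
vertex 2.119 -0.809 4.572
vertex 3.385 -1.866 3.475
endloop
endfacet
facet normal 0.644 0.765 0.006
outer loop
vertex 1.628 -0.387 3.597
vertex 2.119 -0.809 4.572
vertex 2.893 -1.444 2.501
endloop
endfacet

endsolid


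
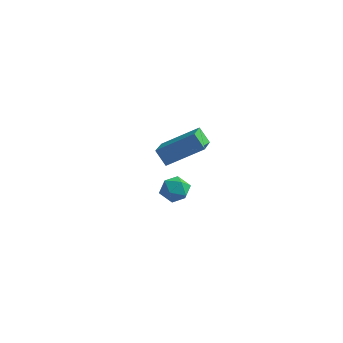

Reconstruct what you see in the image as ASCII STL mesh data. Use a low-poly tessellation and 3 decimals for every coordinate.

solid 
facet normal -0.610 0.113 0.785
outer loop
vertex -3.597 2.255 -0.292
vertex -2.274 3.118 0.612
vertex -4.156 3.8 -0.949
endloop
endfacet
facet normal -0.727 -0.474 -0.496
outer loop
vertex -3.626 3.702 -1.632
vertex -3.597 2.255 -0.292
vertex -4.156 3.8 -0.949
endloop
endfacet
facet normal -0.610 0.113 0.785
outer loop
vertex -4.156 3.8 -0.949
vertex -2.274 3.118 0.612
vertex -2.833 4.663 -0.045
endloop
endfacet
facet normal -0.316 0.873 -0.371
outer loop
vertex -2.833 4.663 -0.045
vertex -3.626 3.702 -1.632
vertex -4.156 3.8 -0.949
endloop
endfacet
facet normal 0.316 -0.873 0.371
outer loop
vertex -3.597 2.255 -0.292
vertex -1.744 3.02 -0.071
vertex -2.274 3.118 0.612
endloop
endfacet
facet normal -0.727 -0.474 -0.496
outer loop
vertex -3.067 2.157 -0.975
vertex -3.597 2.255 -0.292
vertex -3.626 3.702 -1.632
endloop
endfacet
facet normal 0.316 -0.873 0.371
outer loop
vertex -3.067 2.157 -0.975
vertex -1.744 3.02 -0.071
vertex -3.597 2.255 -0.292
endloop
endfacet
facet normal 0.727 0.474 0.496
outer loop
vertex -2.274 3.118 0.612
vertex -1.744 3.02 -0.071
vertex -2.833 4.663 -0.045
endloop
endfacet
facet normal -0.316 0.873 -0.371
outer loop
vertex -2.303 4.565 -0.728
vertex -3.626 3.702 -1.632
vertex -2.833 4.663 -0.045
endloop
endfacet
facet normal 0.727 0.474 0.496
outer loop
vertex -2.833 4.663 -0.045
vertex -1.744 3.02 -0.071
vertex -2.303 4.565 -0.728
endloop
endfacet
facet normal 0.610 -0.113 -0.785
outer loop
vertex -2.303 4.565 -0.728
vertex -3.067 2.157 -0.975
vertex -3.626 3.702 -1.632
endloop
endfacet
facet normal 0.610 -0.113 -0.785
outer loop
vertex -1.744 3.02 -0.071
vertex -3.067 2.157 -0.975
vertex -2.303 4.565 -0.728
endloop
endfacet
facet normal -0.697 0.320 0.642
outer loop
vertex -1.339 -1.189 0.59
vertex -1.093 -1.59 1.057
vertex -0.864 -0.971 0.997
endloop
endfacet
facet normal -0.530 0.830 0.174
outer loop
vertex -1.339 -1.189 0.59
vertex -0.864 -0.971 0.997
vertex -0.842 -0.822 0.352
endloop
endfacet
facet normal -0.658 0.578 -0.483
outer loop
vertex -1.339 -1.189 0.59
vertex -0.842 -0.822 0.352
vertex -1.057 -1.35 0.013
endloop
endfacet
facet normal -0.904 -0.088 -0.417
outer loop
vertex -1.339 -1.189 0.59
vertex -1.057 -1.35 0.013
vertex -1.212 -1.824 0.449
endloop
endfacet
facet normal -0.929 -0.247 0.277
outer loop
vertex -1.339 -1.189 0.59
vertex -1.212 -1.824 0.449
vertex -1.093 -1.59 1.057
endloop
endfacet
facet normal 0.170 0.959 0.227
outer loop
vertex -0.842 -0.822 0.352
vertex -0.864 -0.971 0.997
vertex -0.288 -0.996 0.671
endloop
endfacet
facet normal -0.100 0.133 0.986
outer loop
vertex -0.864 -0.971 0.997
vertex -1.093 -1.59 1.057
vertex -0.443 -1.47 1.107
endloop
endfacet
facet normal -0.475 -0.786 0.396
outer loop
vertex -1.093 -1.59 1.057
vertex -1.212 -1.824 0.449
vertex -0.658 -1.998 0.768
endloop
endfacet
facet normal -0.436 -0.528 -0.729
outer loop
vertex -1.212 -1.824 0.449
vertex -1.057 -1.35 0.013
vertex -0.636 -1.849 0.123
endloop
endfacet
facet normal -0.038 0.551 -0.834
outer loop
vertex -1.057 -1.35 0.013
vertex -0.842 -0.822 0.352
vertex -0.407 -1.23 0.063
endloop
endfacet
facet normal 0.904 0.088 0.417
outer loop
vertex -0.161 -1.631 0.53
vertex -0.288 -0.996 0.671
vertex -0.443 -1.47 1.107
endloop
endfacet
facet normal 0.658 -0.578 0.483
outer loop
vertex -0.161 -1.631 0.53
vertex -0.443 -1.47 1.107
vertex -0.658 -1.998 0.768
endloop
endfacet
facet normal 0.530 -0.830 -0.174
outer loop
vertex -0.161 -1.631 0.53
vertex -0.658 -1.998 0.768
vertex -0.636 -1.849 0.123
endloop
endfacet
facet normal 0.697 -0.320 -0.642
outer loop
vertex -0.161 -1.631 0.53
vertex -0.636 -1.849 0.123
vertex -0.407 -1.23 0.063
endloop
endfacet
facet normal 0.929 0.247 -0.277
outer loop
vertex -0.161 -1.631 0.53
vertex -0.407 -1.23 0.063
vertex -0.288 -0.996 0.671
endloop
endfacet
facet normal 0.436 0.528 0.729
outer loop
vertex -0.443 -1.47 1.107
vertex -0.288 -0.996 0.671
vertex -0.864 -0.971 0.997
endloop
endfacet
facet normal 0.038 -0.551 0.834
outer loop
vertex -0.658 -1.998 0.768
vertex -0.443 -1.47 1.107
vertex -1.093 -1.59 1.057
endloop
endfacet
facet normal -0.170 -0.959 -0.227
outer loop
vertex -0.636 -1.849 0.123
vertex -0.658 -1.998 0.768
vertex -1.212 -1.824 0.449
endloop
endfacet
facet normal 0.100 -0.133 -0.986
outer loop
vertex -0.407 -1.23 0.063
vertex -0.636 -1.849 0.123
vertex -1.057 -1.35 0.013
endloop
endfacet
facet normal 0.475 0.786 -0.396
outer loop
vertex -0.288 -0.996 0.671
vertex -0.407 -1.23 0.063
vertex -0.842 -0.822 0.352
endloop
endfacet

endsolid


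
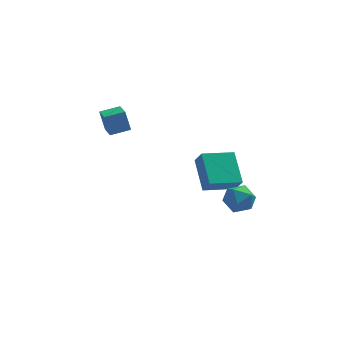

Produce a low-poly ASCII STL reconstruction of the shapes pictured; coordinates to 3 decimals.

solid 
facet normal -0.074 0.918 0.391
outer loop
vertex 3.61 -1.424 1.415
vertex 3.033 -1.661 1.863
vertex 3.757 -1.709 2.112
endloop
endfacet
facet normal 0.597 0.779 0.193
outer loop
vertex 3.61 -1.424 1.415
vertex 3.757 -1.709 2.112
vertex 4.201 -1.902 1.517
endloop
endfacet
facet normal 0.594 0.627 -0.505
outer loop
vertex 3.61 -1.424 1.415
vertex 4.201 -1.902 1.517
vertex 3.752 -1.974 0.899
endloop
endfacet
facet normal -0.080 0.671 -0.737
outer loop
vertex 3.61 -1.424 1.415
vertex 3.752 -1.974 0.899
vertex 3.03 -1.825 1.113
endloop
endfacet
facet normal -0.492 0.851 -0.184
outer loop
vertex 3.61 -1.424 1.415
vertex 3.03 -1.825 1.113
vertex 3.033 -1.661 1.863
endloop
endfacet
facet normal 0.815 0.198 0.544
outer loop
vertex 4.201 -1.902 1.517
vertex 3.757 -1.709 2.112
vertex 3.99 -2.435 2.027
endloop
endfacet
facet normal -0.270 0.422 0.866
outer loop
vertex 3.757 -1.709 2.112
vertex 3.033 -1.661 1.863
vertex 3.268 -2.286 2.241
endloop
endfacet
facet normal -0.947 0.313 -0.065
outer loop
vertex 3.033 -1.661 1.863
vertex 3.03 -1.825 1.113
vertex 2.819 -2.358 1.623
endloop
endfacet
facet normal -0.280 0.023 -0.960
outer loop
vertex 3.03 -1.825 1.113
vertex 3.752 -1.974 0.899
vertex 3.263 -2.551 1.028
endloop
endfacet
facet normal 0.811 -0.048 -0.583
outer loop
vertex 3.752 -1.974 0.899
vertex 4.201 -1.902 1.517
vertex 3.987 -2.599 1.277
endloop
endfacet
facet normal 0.080 -0.671 0.737
outer loop
vertex 3.41 -2.836 1.725
vertex 3.99 -2.435 2.027
vertex 3.268 -2.286 2.241
endloop
endfacet
facet normal -0.594 -0.627 0.505
outer loop
vertex 3.41 -2.836 1.725
vertex 3.268 -2.286 2.241
vertex 2.819 -2.358 1.623
endloop
endfacet
facet normal -0.597 -0.779 -0.193
outer loop
vertex 3.41 -2.836 1.725
vertex 2.819 -2.358 1.623
vertex 3.263 -2.551 1.028
endloop
endfacet
facet normal 0.074 -0.918 -0.391
outer loop
vertex 3.41 -2.836 1.725
vertex 3.263 -2.551 1.028
vertex 3.987 -2.599 1.277
endloop
endfacet
facet normal 0.492 -0.851 0.184
outer loop
vertex 3.41 -2.836 1.725
vertex 3.987 -2.599 1.277
vertex 3.99 -2.435 2.027
endloop
endfacet
facet normal 0.280 -0.023 0.960
outer loop
vertex 3.268 -2.286 2.241
vertex 3.99 -2.435 2.027
vertex 3.757 -1.709 2.112
endloop
endfacet
facet normal -0.811 0.048 0.583
outer loop
vertex 2.819 -2.358 1.623
vertex 3.268 -2.286 2.241
vertex 3.033 -1.661 1.863
endloop
endfacet
facet normal -0.815 -0.198 -0.544
outer loop
vertex 3.263 -2.551 1.028
vertex 2.819 -2.358 1.623
vertex 3.03 -1.825 1.113
endloop
endfacet
facet normal 0.270 -0.422 -0.866
outer loop
vertex 3.987 -2.599 1.277
vertex 3.263 -2.551 1.028
vertex 3.752 -1.974 0.899
endloop
endfacet
facet normal 0.947 -0.313 0.065
outer loop
vertex 3.99 -2.435 2.027
vertex 3.987 -2.599 1.277
vertex 4.201 -1.902 1.517
endloop
endfacet
facet normal -0.927 -0.338 0.160
outer loop
vertex 2.047 3.276 0.849
vertex 1.75 3.744 0.115
vertex 2.383 1.867 -0.186
endloop
endfacet
facet normal 0.323 -0.509 0.798
outer loop
vertex 3.83 2.396 -0.435
vertex 2.047 3.276 0.849
vertex 2.383 1.867 -0.186
endloop
endfacet
facet normal -0.927 -0.338 0.159
outer loop
vertex 2.383 1.867 -0.186
vertex 1.75 3.744 0.115
vertex 2.086 2.336 -0.92
endloop
endfacet
facet normal 0.189 -0.791 -0.582
outer loop
vertex 2.086 2.336 -0.92
vertex 3.83 2.396 -0.435
vertex 2.383 1.867 -0.186
endloop
endfacet
facet normal -0.189 0.791 0.581
outer loop
vertex 2.047 3.276 0.849
vertex 3.197 4.273 -0.134
vertex 1.75 3.744 0.115
endloop
endfacet
facet normal 0.323 -0.509 0.798
outer loop
vertex 3.494 3.804 0.6
vertex 2.047 3.276 0.849
vertex 3.83 2.396 -0.435
endloop
endfacet
facet normal -0.189 0.791 0.582
outer loop
vertex 3.494 3.804 0.6
vertex 3.197 4.273 -0.134
vertex 2.047 3.276 0.849
endloop
endfacet
facet normal -0.323 0.509 -0.798
outer loop
vertex 1.75 3.744 0.115
vertex 3.197 4.273 -0.134
vertex 2.086 2.336 -0.92
endloop
endfacet
facet normal 0.189 -0.792 -0.581
outer loop
vertex 3.533 2.864 -1.169
vertex 3.83 2.396 -0.435
vertex 2.086 2.336 -0.92
endloop
endfacet
facet normal -0.323 0.509 -0.798
outer loop
vertex 2.086 2.336 -0.92
vertex 3.197 4.273 -0.134
vertex 3.533 2.864 -1.169
endloop
endfacet
facet normal 0.927 0.338 -0.159
outer loop
vertex 3.533 2.864 -1.169
vertex 3.494 3.804 0.6
vertex 3.83 2.396 -0.435
endloop
endfacet
facet normal 0.928 0.338 -0.159
outer loop
vertex 3.197 4.273 -0.134
vertex 3.494 3.804 0.6
vertex 3.533 2.864 -1.169
endloop
endfacet
facet normal -0.937 -0.300 -0.180
outer loop
vertex -2.109 1.418 4.3
vertex -2.35 2.269 4.136
vertex -1.87 1.288 3.275
endloop
endfacet
facet normal 0.269 -0.946 0.183
outer loop
vertex -0.99 1.571 3.444
vertex -2.109 1.418 4.3
vertex -1.87 1.288 3.275
endloop
endfacet
facet normal -0.937 -0.301 -0.180
outer loop
vertex -1.87 1.288 3.275
vertex -2.35 2.269 4.136
vertex -2.112 2.14 3.111
endloop
endfacet
facet normal 0.225 -0.122 -0.967
outer loop
vertex -2.112 2.14 3.111
vertex -0.99 1.571 3.444
vertex -1.87 1.288 3.275
endloop
endfacet
facet normal -0.225 0.123 0.967
outer loop
vertex -2.109 1.418 4.3
vertex -1.47 2.552 4.305
vertex -2.35 2.269 4.136
endloop
endfacet
facet normal 0.268 -0.946 0.181
outer loop
vertex -1.228 1.7 4.469
vertex -2.109 1.418 4.3
vertex -0.99 1.571 3.444
endloop
endfacet
facet normal -0.225 0.122 0.967
outer loop
vertex -1.228 1.7 4.469
vertex -1.47 2.552 4.305
vertex -2.109 1.418 4.3
endloop
endfacet
facet normal -0.269 0.946 -0.182
outer loop
vertex -2.35 2.269 4.136
vertex -1.47 2.552 4.305
vertex -2.112 2.14 3.111
endloop
endfacet
facet normal 0.225 -0.123 -0.967
outer loop
vertex -1.231 2.422 3.28
vertex -0.99 1.571 3.444
vertex -2.112 2.14 3.111
endloop
endfacet
facet normal -0.268 0.946 -0.182
outer loop
vertex -2.112 2.14 3.111
vertex -1.47 2.552 4.305
vertex -1.231 2.422 3.28
endloop
endfacet
facet normal 0.937 0.300 0.180
outer loop
vertex -1.231 2.422 3.28
vertex -1.228 1.7 4.469
vertex -0.99 1.571 3.444
endloop
endfacet
facet normal 0.937 0.301 0.180
outer loop
vertex -1.47 2.552 4.305
vertex -1.228 1.7 4.469
vertex -1.231 2.422 3.28
endloop
endfacet

endsolid


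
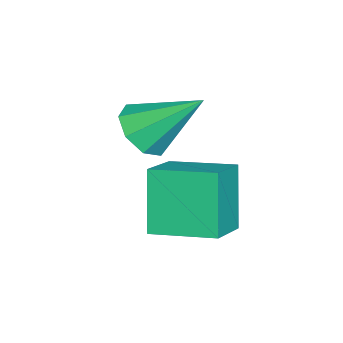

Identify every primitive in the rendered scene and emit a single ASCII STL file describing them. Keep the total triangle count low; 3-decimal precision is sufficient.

solid 
facet normal -0.895 0.093 -0.436
outer loop
vertex 1.232 0.886 -1.494
vertex 1.267 2.444 -1.233
vertex 1.981 1.118 -2.98
endloop
endfacet
facet normal -0.022 -0.986 -0.165
outer loop
vertex 3.153 0.996 -2.407
vertex 1.232 0.886 -1.494
vertex 1.981 1.118 -2.98
endloop
endfacet
facet normal -0.895 0.094 -0.437
outer loop
vertex 1.981 1.118 -2.98
vertex 1.267 2.444 -1.233
vertex 2.016 2.676 -2.718
endloop
endfacet
facet normal 0.447 0.139 -0.884
outer loop
vertex 2.016 2.676 -2.718
vertex 3.153 0.996 -2.407
vertex 1.981 1.118 -2.98
endloop
endfacet
facet normal -0.447 -0.138 0.884
outer loop
vertex 1.232 0.886 -1.494
vertex 2.439 2.322 -0.66
vertex 1.267 2.444 -1.233
endloop
endfacet
facet normal -0.022 -0.986 -0.165
outer loop
vertex 2.404 0.764 -0.922
vertex 1.232 0.886 -1.494
vertex 3.153 0.996 -2.407
endloop
endfacet
facet normal -0.446 -0.139 0.884
outer loop
vertex 2.404 0.764 -0.922
vertex 2.439 2.322 -0.66
vertex 1.232 0.886 -1.494
endloop
endfacet
facet normal 0.022 0.986 0.165
outer loop
vertex 1.267 2.444 -1.233
vertex 2.439 2.322 -0.66
vertex 2.016 2.676 -2.718
endloop
endfacet
facet normal 0.446 0.138 -0.884
outer loop
vertex 3.188 2.554 -2.146
vertex 3.153 0.996 -2.407
vertex 2.016 2.676 -2.718
endloop
endfacet
facet normal 0.022 0.986 0.165
outer loop
vertex 2.016 2.676 -2.718
vertex 2.439 2.322 -0.66
vertex 3.188 2.554 -2.146
endloop
endfacet
facet normal 0.895 -0.093 0.437
outer loop
vertex 3.188 2.554 -2.146
vertex 2.404 0.764 -0.922
vertex 3.153 0.996 -2.407
endloop
endfacet
facet normal 0.895 -0.093 0.436
outer loop
vertex 2.439 2.322 -0.66
vertex 2.404 0.764 -0.922
vertex 3.188 2.554 -2.146
endloop
endfacet
facet normal 0.051 -0.744 -0.666
outer loop
vertex 0.605 0.503 -1.849
vertex 0.297 -0.001 -1.309
vertex -0.006 0.481 -1.871
endloop
endfacet
facet normal -0.016 0.897 -0.442
outer loop
vertex 0.605 0.503 -1.849
vertex -0.006 0.481 -1.871
vertex 0.203 1.361 -0.091
endloop
endfacet
facet normal 0.052 -0.744 -0.666
outer loop
vertex -0.006 0.481 -1.871
vertex 0.297 -0.001 -1.309
vertex -0.44 0.177 -1.565
endloop
endfacet
facet normal -0.671 0.693 -0.264
outer loop
vertex -0.006 0.481 -1.871
vertex -0.44 0.177 -1.565
vertex 0.203 1.361 -0.091
endloop
endfacet
facet normal 0.051 -0.745 -0.665
outer loop
vertex -0.44 0.177 -1.565
vertex 0.297 -0.001 -1.309
vertex -0.443 -0.231 -1.108
endloop
endfacet
facet normal -0.945 0.247 0.214
outer loop
vertex -0.44 0.177 -1.565
vertex -0.443 -0.231 -1.108
vertex 0.203 1.361 -0.091
endloop
endfacet
facet normal 0.050 -0.744 -0.667
outer loop
vertex -0.443 -0.231 -1.108
vertex 0.297 -0.001 -1.309
vertex -0.012 -0.505 -0.77
endloop
endfacet
facet normal -0.676 -0.182 0.714
outer loop
vertex -0.443 -0.231 -1.108
vertex -0.012 -0.505 -0.77
vertex 0.203 1.361 -0.091
endloop
endfacet
facet normal 0.052 -0.744 -0.666
outer loop
vertex -0.012 -0.505 -0.77
vertex 0.297 -0.001 -1.309
vertex 0.599 -0.483 -0.747
endloop
endfacet
facet normal -0.023 -0.339 0.940
outer loop
vertex -0.012 -0.505 -0.77
vertex 0.599 -0.483 -0.747
vertex 0.203 1.361 -0.091
endloop
endfacet
facet normal 0.051 -0.744 -0.666
outer loop
vertex 0.599 -0.483 -0.747
vertex 0.297 -0.001 -1.309
vertex 1.033 -0.179 -1.054
endloop
endfacet
facet normal 0.633 -0.135 0.762
outer loop
vertex 0.599 -0.483 -0.747
vertex 1.033 -0.179 -1.054
vertex 0.203 1.361 -0.091
endloop
endfacet
facet normal 0.051 -0.744 -0.666
outer loop
vertex 1.033 -0.179 -1.054
vertex 0.297 -0.001 -1.309
vertex 1.036 0.229 -1.51
endloop
endfacet
facet normal 0.907 0.311 0.284
outer loop
vertex 1.033 -0.179 -1.054
vertex 1.036 0.229 -1.51
vertex 0.203 1.361 -0.091
endloop
endfacet
facet normal 0.051 -0.744 -0.666
outer loop
vertex 1.036 0.229 -1.51
vertex 0.297 -0.001 -1.309
vertex 0.605 0.503 -1.849
endloop
endfacet
facet normal 0.639 0.739 -0.215
outer loop
vertex 1.036 0.229 -1.51
vertex 0.605 0.503 -1.849
vertex 0.203 1.361 -0.091
endloop
endfacet

endsolid


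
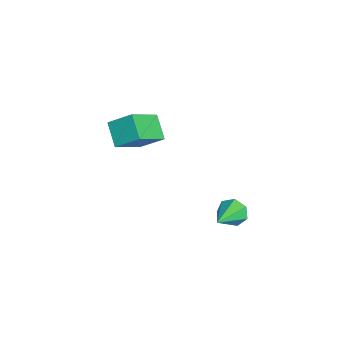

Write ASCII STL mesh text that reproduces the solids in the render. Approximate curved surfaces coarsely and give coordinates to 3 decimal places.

solid 
facet normal -0.797 0.444 -0.409
outer loop
vertex 3.255 3.547 -1.947
vertex 2.85 3.366 -1.355
vertex 3.25 3.977 -1.471
endloop
endfacet
facet normal 0.840 0.407 -0.359
outer loop
vertex 3.255 3.547 -1.947
vertex 3.25 3.977 -1.471
vertex 4.31 2.554 -0.605
endloop
endfacet
facet normal -0.797 0.444 -0.409
outer loop
vertex 3.25 3.977 -1.471
vertex 2.85 3.366 -1.355
vertex 2.944 3.947 -0.907
endloop
endfacet
facet normal 0.621 0.690 0.373
outer loop
vertex 3.25 3.977 -1.471
vertex 2.944 3.947 -0.907
vertex 4.31 2.554 -0.605
endloop
endfacet
facet normal -0.797 0.444 -0.409
outer loop
vertex 2.944 3.947 -0.907
vertex 2.85 3.366 -1.355
vertex 2.567 3.479 -0.68
endloop
endfacet
facet normal 0.140 0.339 0.930
outer loop
vertex 2.944 3.947 -0.907
vertex 2.567 3.479 -0.68
vertex 4.31 2.554 -0.605
endloop
endfacet
facet normal -0.798 0.443 -0.409
outer loop
vertex 2.567 3.479 -0.68
vertex 2.85 3.366 -1.355
vertex 2.404 2.925 -0.962
endloop
endfacet
facet normal -0.242 -0.383 0.892
outer loop
vertex 2.567 3.479 -0.68
vertex 2.404 2.925 -0.962
vertex 4.31 2.554 -0.605
endloop
endfacet
facet normal -0.798 0.442 -0.409
outer loop
vertex 2.404 2.925 -0.962
vertex 2.85 3.366 -1.355
vertex 2.577 2.703 -1.539
endloop
endfacet
facet normal -0.235 -0.929 0.287
outer loop
vertex 2.404 2.925 -0.962
vertex 2.577 2.703 -1.539
vertex 4.31 2.554 -0.605
endloop
endfacet
facet normal -0.797 0.442 -0.410
outer loop
vertex 2.577 2.703 -1.539
vertex 2.85 3.366 -1.355
vertex 2.956 2.98 -1.977
endloop
endfacet
facet normal 0.155 -0.890 -0.429
outer loop
vertex 2.577 2.703 -1.539
vertex 2.956 2.98 -1.977
vertex 4.31 2.554 -0.605
endloop
endfacet
facet normal -0.797 0.442 -0.410
outer loop
vertex 2.956 2.98 -1.977
vertex 2.85 3.366 -1.355
vertex 3.255 3.547 -1.947
endloop
endfacet
facet normal 0.632 -0.296 -0.716
outer loop
vertex 2.956 2.98 -1.977
vertex 3.255 3.547 -1.947
vertex 4.31 2.554 -0.605
endloop
endfacet
facet normal -0.578 0.596 -0.557
outer loop
vertex -2.822 0.397 0.683
vertex -1.739 0.677 -0.142
vertex -3.163 -0.698 -0.136
endloop
endfacet
facet normal -0.779 -0.201 0.594
outer loop
vertex -2.001 -1.897 0.982
vertex -2.822 0.397 0.683
vertex -3.163 -0.698 -0.136
endloop
endfacet
facet normal -0.579 0.597 -0.556
outer loop
vertex -3.163 -0.698 -0.136
vertex -1.739 0.677 -0.142
vertex -2.081 -0.418 -0.962
endloop
endfacet
facet normal -0.243 -0.777 -0.581
outer loop
vertex -2.081 -0.418 -0.962
vertex -2.001 -1.897 0.982
vertex -3.163 -0.698 -0.136
endloop
endfacet
facet normal 0.242 0.777 0.581
outer loop
vertex -2.822 0.397 0.683
vertex -0.577 -0.522 0.976
vertex -1.739 0.677 -0.142
endloop
endfacet
facet normal -0.779 -0.201 0.594
outer loop
vertex -1.659 -0.802 1.802
vertex -2.822 0.397 0.683
vertex -2.001 -1.897 0.982
endloop
endfacet
facet normal 0.242 0.777 0.581
outer loop
vertex -1.659 -0.802 1.802
vertex -0.577 -0.522 0.976
vertex -2.822 0.397 0.683
endloop
endfacet
facet normal 0.779 0.201 -0.594
outer loop
vertex -1.739 0.677 -0.142
vertex -0.577 -0.522 0.976
vertex -2.081 -0.418 -0.962
endloop
endfacet
facet normal -0.242 -0.777 -0.581
outer loop
vertex -0.918 -1.617 0.157
vertex -2.001 -1.897 0.982
vertex -2.081 -0.418 -0.962
endloop
endfacet
facet normal 0.779 0.201 -0.594
outer loop
vertex -2.081 -0.418 -0.962
vertex -0.577 -0.522 0.976
vertex -0.918 -1.617 0.157
endloop
endfacet
facet normal 0.578 -0.597 0.556
outer loop
vertex -0.918 -1.617 0.157
vertex -1.659 -0.802 1.802
vertex -2.001 -1.897 0.982
endloop
endfacet
facet normal 0.579 -0.596 0.556
outer loop
vertex -0.577 -0.522 0.976
vertex -1.659 -0.802 1.802
vertex -0.918 -1.617 0.157
endloop
endfacet

endsolid


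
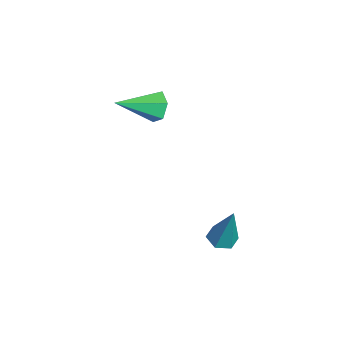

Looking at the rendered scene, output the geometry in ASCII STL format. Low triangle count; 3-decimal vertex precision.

solid 
facet normal -0.257 -0.172 -0.951
outer loop
vertex 0.551 3.603 -1.894
vertex 0.045 3.319 -1.706
vertex 0.036 3.92 -1.812
endloop
endfacet
facet normal 0.521 0.853 -0.025
outer loop
vertex 0.551 3.603 -1.894
vertex 0.036 3.92 -1.812
vertex 0.555 3.661 0.186
endloop
endfacet
facet normal -0.255 -0.172 -0.952
outer loop
vertex 0.036 3.92 -1.812
vertex 0.045 3.319 -1.706
vertex -0.47 3.635 -1.625
endloop
endfacet
facet normal -0.415 0.882 0.222
outer loop
vertex 0.036 3.92 -1.812
vertex -0.47 3.635 -1.625
vertex 0.555 3.661 0.186
endloop
endfacet
facet normal -0.255 -0.172 -0.951
outer loop
vertex -0.47 3.635 -1.625
vertex 0.045 3.319 -1.706
vertex -0.461 3.035 -1.519
endloop
endfacet
facet normal -0.868 0.074 0.490
outer loop
vertex -0.47 3.635 -1.625
vertex -0.461 3.035 -1.519
vertex 0.555 3.661 0.186
endloop
endfacet
facet normal -0.255 -0.172 -0.952
outer loop
vertex -0.461 3.035 -1.519
vertex 0.045 3.319 -1.706
vertex 0.054 2.718 -1.6
endloop
endfacet
facet normal -0.390 -0.765 0.513
outer loop
vertex -0.461 3.035 -1.519
vertex 0.054 2.718 -1.6
vertex 0.555 3.661 0.186
endloop
endfacet
facet normal -0.257 -0.172 -0.951
outer loop
vertex 0.054 2.718 -1.6
vertex 0.045 3.319 -1.706
vertex 0.56 3.003 -1.788
endloop
endfacet
facet normal 0.546 -0.794 0.266
outer loop
vertex 0.054 2.718 -1.6
vertex 0.56 3.003 -1.788
vertex 0.555 3.661 0.186
endloop
endfacet
facet normal -0.257 -0.172 -0.951
outer loop
vertex 0.56 3.003 -1.788
vertex 0.045 3.319 -1.706
vertex 0.551 3.603 -1.894
endloop
endfacet
facet normal 1.000 0.015 -0.002
outer loop
vertex 0.56 3.003 -1.788
vertex 0.551 3.603 -1.894
vertex 0.555 3.661 0.186
endloop
endfacet
facet normal -0.252 0.884 -0.393
outer loop
vertex -2.483 1.55 3.993
vertex -2.878 1.22 3.504
vertex -3.167 1.413 4.123
endloop
endfacet
facet normal 0.162 0.118 0.980
outer loop
vertex -2.483 1.55 3.993
vertex -3.167 1.413 4.123
vertex -2.422 -0.38 4.216
endloop
endfacet
facet normal -0.252 0.884 -0.393
outer loop
vertex -3.167 1.413 4.123
vertex -2.878 1.22 3.504
vertex -3.562 1.083 3.634
endloop
endfacet
facet normal -0.669 -0.241 0.703
outer loop
vertex -3.167 1.413 4.123
vertex -3.562 1.083 3.634
vertex -2.422 -0.38 4.216
endloop
endfacet
facet normal -0.252 0.884 -0.393
outer loop
vertex -3.562 1.083 3.634
vertex -2.878 1.22 3.504
vertex -3.273 0.89 3.015
endloop
endfacet
facet normal -0.750 -0.644 -0.149
outer loop
vertex -3.562 1.083 3.634
vertex -3.273 0.89 3.015
vertex -2.422 -0.38 4.216
endloop
endfacet
facet normal -0.252 0.884 -0.394
outer loop
vertex -3.273 0.89 3.015
vertex -2.878 1.22 3.504
vertex -2.588 1.027 2.885
endloop
endfacet
facet normal -0.000 -0.687 -0.726
outer loop
vertex -3.273 0.89 3.015
vertex -2.588 1.027 2.885
vertex -2.422 -0.38 4.216
endloop
endfacet
facet normal -0.252 0.884 -0.394
outer loop
vertex -2.588 1.027 2.885
vertex -2.878 1.22 3.504
vertex -2.193 1.357 3.374
endloop
endfacet
facet normal 0.831 -0.328 -0.450
outer loop
vertex -2.588 1.027 2.885
vertex -2.193 1.357 3.374
vertex -2.422 -0.38 4.216
endloop
endfacet
facet normal -0.252 0.884 -0.394
outer loop
vertex -2.193 1.357 3.374
vertex -2.878 1.22 3.504
vertex -2.483 1.55 3.993
endloop
endfacet
facet normal 0.912 0.075 0.404
outer loop
vertex -2.193 1.357 3.374
vertex -2.483 1.55 3.993
vertex -2.422 -0.38 4.216
endloop
endfacet

endsolid


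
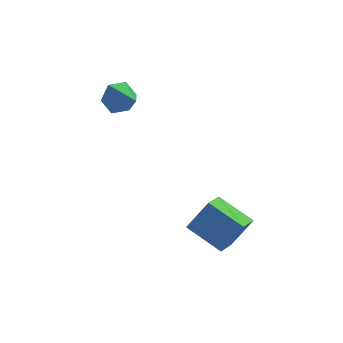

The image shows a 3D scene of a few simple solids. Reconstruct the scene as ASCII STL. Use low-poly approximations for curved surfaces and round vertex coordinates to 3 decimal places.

solid 
facet normal -0.492 0.791 -0.365
outer loop
vertex -1.457 3.805 3.708
vertex -1.828 3.24 2.984
vertex -2.316 3.332 3.841
endloop
endfacet
facet normal 0.170 -0.031 0.985
outer loop
vertex -1.457 3.805 3.708
vertex -2.316 3.332 3.841
vertex -1.032 1.96 3.576
endloop
endfacet
facet normal -0.492 0.791 -0.365
outer loop
vertex -2.316 3.332 3.841
vertex -1.828 3.24 2.984
vertex -2.688 2.767 3.118
endloop
endfacet
facet normal -0.464 -0.566 0.681
outer loop
vertex -2.316 3.332 3.841
vertex -2.688 2.767 3.118
vertex -1.032 1.96 3.576
endloop
endfacet
facet normal -0.492 0.791 -0.364
outer loop
vertex -2.688 2.767 3.118
vertex -1.828 3.24 2.984
vertex -2.2 2.676 2.261
endloop
endfacet
facet normal -0.404 -0.905 -0.134
outer loop
vertex -2.688 2.767 3.118
vertex -2.2 2.676 2.261
vertex -1.032 1.96 3.576
endloop
endfacet
facet normal -0.491 0.791 -0.365
outer loop
vertex -2.2 2.676 2.261
vertex -1.828 3.24 2.984
vertex -1.34 3.148 2.128
endloop
endfacet
facet normal 0.290 -0.709 -0.643
outer loop
vertex -2.2 2.676 2.261
vertex -1.34 3.148 2.128
vertex -1.032 1.96 3.576
endloop
endfacet
facet normal -0.492 0.790 -0.365
outer loop
vertex -1.34 3.148 2.128
vertex -1.828 3.24 2.984
vertex -0.969 3.713 2.851
endloop
endfacet
facet normal 0.925 -0.173 -0.339
outer loop
vertex -1.34 3.148 2.128
vertex -0.969 3.713 2.851
vertex -1.032 1.96 3.576
endloop
endfacet
facet normal -0.492 0.791 -0.365
outer loop
vertex -0.969 3.713 2.851
vertex -1.828 3.24 2.984
vertex -1.457 3.805 3.708
endloop
endfacet
facet normal 0.865 0.165 0.475
outer loop
vertex -0.969 3.713 2.851
vertex -1.457 3.805 3.708
vertex -1.032 1.96 3.576
endloop
endfacet
facet normal -0.547 -0.086 -0.833
outer loop
vertex 2.6 -4.072 -2.737
vertex 1.071 -2.958 -1.848
vertex 3.166 -2.902 -3.23
endloop
endfacet
facet normal 0.731 -0.533 -0.425
outer loop
vertex 4.189 -2.742 -1.672
vertex 2.6 -4.072 -2.737
vertex 3.166 -2.902 -3.23
endloop
endfacet
facet normal -0.547 -0.086 -0.833
outer loop
vertex 3.166 -2.902 -3.23
vertex 1.071 -2.958 -1.848
vertex 1.637 -1.788 -2.34
endloop
endfacet
facet normal 0.407 0.842 -0.354
outer loop
vertex 1.637 -1.788 -2.34
vertex 4.189 -2.742 -1.672
vertex 3.166 -2.902 -3.23
endloop
endfacet
facet normal -0.407 -0.842 0.354
outer loop
vertex 2.6 -4.072 -2.737
vertex 2.094 -2.798 -0.29
vertex 1.071 -2.958 -1.848
endloop
endfacet
facet normal 0.731 -0.533 -0.426
outer loop
vertex 3.623 -3.912 -1.18
vertex 2.6 -4.072 -2.737
vertex 4.189 -2.742 -1.672
endloop
endfacet
facet normal -0.407 -0.842 0.354
outer loop
vertex 3.623 -3.912 -1.18
vertex 2.094 -2.798 -0.29
vertex 2.6 -4.072 -2.737
endloop
endfacet
facet normal -0.731 0.533 0.426
outer loop
vertex 1.071 -2.958 -1.848
vertex 2.094 -2.798 -0.29
vertex 1.637 -1.788 -2.34
endloop
endfacet
facet normal 0.407 0.842 -0.354
outer loop
vertex 2.66 -1.628 -0.783
vertex 4.189 -2.742 -1.672
vertex 1.637 -1.788 -2.34
endloop
endfacet
facet normal -0.731 0.533 0.426
outer loop
vertex 1.637 -1.788 -2.34
vertex 2.094 -2.798 -0.29
vertex 2.66 -1.628 -0.783
endloop
endfacet
facet normal 0.547 0.086 0.833
outer loop
vertex 2.66 -1.628 -0.783
vertex 3.623 -3.912 -1.18
vertex 4.189 -2.742 -1.672
endloop
endfacet
facet normal 0.547 0.086 0.833
outer loop
vertex 2.094 -2.798 -0.29
vertex 3.623 -3.912 -1.18
vertex 2.66 -1.628 -0.783
endloop
endfacet

endsolid


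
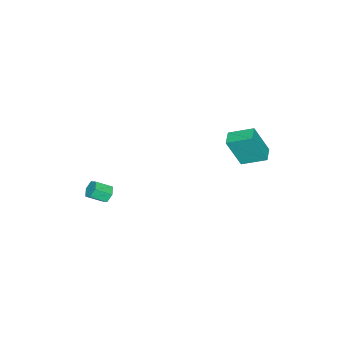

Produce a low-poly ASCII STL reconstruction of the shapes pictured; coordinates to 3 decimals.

solid 
facet normal -0.527 0.665 -0.529
outer loop
vertex 2.842 -2.424 -4.383
vertex 2.368 -2.688 -4.243
vertex 2.565 -2.275 -3.92
endloop
endfacet
facet normal 0.691 0.698 0.189
outer loop
vertex 2.842 -2.424 -4.383
vertex 2.565 -2.275 -3.92
vertex 3.385 -3.109 -3.838
endloop
endfacet
facet normal 0.691 0.698 0.187
outer loop
vertex 3.385 -3.109 -3.838
vertex 2.565 -2.275 -3.92
vertex 3.108 -2.959 -3.375
endloop
endfacet
facet normal 0.527 -0.664 0.530
outer loop
vertex 3.385 -3.109 -3.838
vertex 3.108 -2.959 -3.375
vertex 2.912 -3.372 -3.697
endloop
endfacet
facet normal -0.527 0.665 -0.529
outer loop
vertex 2.565 -2.275 -3.92
vertex 2.368 -2.688 -4.243
vertex 2.092 -2.538 -3.779
endloop
endfacet
facet normal -0.081 0.581 0.810
outer loop
vertex 2.565 -2.275 -3.92
vertex 2.092 -2.538 -3.779
vertex 3.108 -2.959 -3.375
endloop
endfacet
facet normal -0.082 0.580 0.811
outer loop
vertex 3.108 -2.959 -3.375
vertex 2.092 -2.538 -3.779
vertex 2.635 -3.223 -3.234
endloop
endfacet
facet normal 0.528 -0.664 0.530
outer loop
vertex 3.108 -2.959 -3.375
vertex 2.635 -3.223 -3.234
vertex 2.912 -3.372 -3.697
endloop
endfacet
facet normal -0.527 0.665 -0.529
outer loop
vertex 2.092 -2.538 -3.779
vertex 2.368 -2.688 -4.243
vertex 1.895 -2.951 -4.102
endloop
endfacet
facet normal -0.774 -0.118 0.623
outer loop
vertex 2.092 -2.538 -3.779
vertex 1.895 -2.951 -4.102
vertex 2.635 -3.223 -3.234
endloop
endfacet
facet normal -0.774 -0.118 0.623
outer loop
vertex 2.635 -3.223 -3.234
vertex 1.895 -2.951 -4.102
vertex 2.438 -3.636 -3.557
endloop
endfacet
facet normal 0.527 -0.665 0.529
outer loop
vertex 2.635 -3.223 -3.234
vertex 2.438 -3.636 -3.557
vertex 2.912 -3.372 -3.697
endloop
endfacet
facet normal -0.527 0.664 -0.530
outer loop
vertex 1.895 -2.951 -4.102
vertex 2.368 -2.688 -4.243
vertex 2.172 -3.101 -4.565
endloop
endfacet
facet normal -0.692 -0.698 -0.188
outer loop
vertex 1.895 -2.951 -4.102
vertex 2.172 -3.101 -4.565
vertex 2.438 -3.636 -3.557
endloop
endfacet
facet normal -0.691 -0.698 -0.188
outer loop
vertex 2.438 -3.636 -3.557
vertex 2.172 -3.101 -4.565
vertex 2.715 -3.785 -4.02
endloop
endfacet
facet normal 0.527 -0.665 0.529
outer loop
vertex 2.438 -3.636 -3.557
vertex 2.715 -3.785 -4.02
vertex 2.912 -3.372 -3.697
endloop
endfacet
facet normal -0.528 0.664 -0.530
outer loop
vertex 2.172 -3.101 -4.565
vertex 2.368 -2.688 -4.243
vertex 2.645 -2.837 -4.706
endloop
endfacet
facet normal 0.082 -0.580 -0.810
outer loop
vertex 2.172 -3.101 -4.565
vertex 2.645 -2.837 -4.706
vertex 2.715 -3.785 -4.02
endloop
endfacet
facet normal 0.081 -0.580 -0.810
outer loop
vertex 2.715 -3.785 -4.02
vertex 2.645 -2.837 -4.706
vertex 3.188 -3.522 -4.161
endloop
endfacet
facet normal 0.527 -0.665 0.529
outer loop
vertex 2.715 -3.785 -4.02
vertex 3.188 -3.522 -4.161
vertex 2.912 -3.372 -3.697
endloop
endfacet
facet normal -0.527 0.665 -0.529
outer loop
vertex 2.645 -2.837 -4.706
vertex 2.368 -2.688 -4.243
vertex 2.842 -2.424 -4.383
endloop
endfacet
facet normal 0.774 0.118 -0.623
outer loop
vertex 2.645 -2.837 -4.706
vertex 2.842 -2.424 -4.383
vertex 3.188 -3.522 -4.161
endloop
endfacet
facet normal 0.774 0.118 -0.623
outer loop
vertex 3.188 -3.522 -4.161
vertex 2.842 -2.424 -4.383
vertex 3.385 -3.109 -3.838
endloop
endfacet
facet normal 0.527 -0.665 0.529
outer loop
vertex 3.188 -3.522 -4.161
vertex 3.385 -3.109 -3.838
vertex 2.912 -3.372 -3.697
endloop
endfacet
facet normal -0.927 -0.363 0.093
outer loop
vertex -0.914 2.524 0.628
vertex -1.347 3.779 1.21
vertex -1.35 3.189 -1.13
endloop
endfacet
facet normal 0.299 -0.866 -0.402
outer loop
vertex -0.553 3.501 -1.21
vertex -0.914 2.524 0.628
vertex -1.35 3.189 -1.13
endloop
endfacet
facet normal -0.927 -0.363 0.093
outer loop
vertex -1.35 3.189 -1.13
vertex -1.347 3.779 1.21
vertex -1.783 4.444 -0.548
endloop
endfacet
facet normal -0.226 0.344 -0.911
outer loop
vertex -1.783 4.444 -0.548
vertex -0.553 3.501 -1.21
vertex -1.35 3.189 -1.13
endloop
endfacet
facet normal 0.226 -0.344 0.911
outer loop
vertex -0.914 2.524 0.628
vertex -0.55 4.091 1.13
vertex -1.347 3.779 1.21
endloop
endfacet
facet normal 0.299 -0.866 -0.402
outer loop
vertex -0.117 2.836 0.548
vertex -0.914 2.524 0.628
vertex -0.553 3.501 -1.21
endloop
endfacet
facet normal 0.226 -0.344 0.911
outer loop
vertex -0.117 2.836 0.548
vertex -0.55 4.091 1.13
vertex -0.914 2.524 0.628
endloop
endfacet
facet normal -0.299 0.866 0.402
outer loop
vertex -1.347 3.779 1.21
vertex -0.55 4.091 1.13
vertex -1.783 4.444 -0.548
endloop
endfacet
facet normal -0.226 0.344 -0.911
outer loop
vertex -0.986 4.756 -0.628
vertex -0.553 3.501 -1.21
vertex -1.783 4.444 -0.548
endloop
endfacet
facet normal -0.299 0.866 0.402
outer loop
vertex -1.783 4.444 -0.548
vertex -0.55 4.091 1.13
vertex -0.986 4.756 -0.628
endloop
endfacet
facet normal 0.927 0.363 -0.093
outer loop
vertex -0.986 4.756 -0.628
vertex -0.117 2.836 0.548
vertex -0.553 3.501 -1.21
endloop
endfacet
facet normal 0.927 0.363 -0.093
outer loop
vertex -0.55 4.091 1.13
vertex -0.117 2.836 0.548
vertex -0.986 4.756 -0.628
endloop
endfacet

endsolid
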